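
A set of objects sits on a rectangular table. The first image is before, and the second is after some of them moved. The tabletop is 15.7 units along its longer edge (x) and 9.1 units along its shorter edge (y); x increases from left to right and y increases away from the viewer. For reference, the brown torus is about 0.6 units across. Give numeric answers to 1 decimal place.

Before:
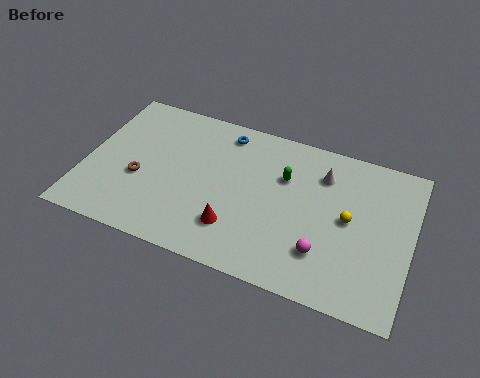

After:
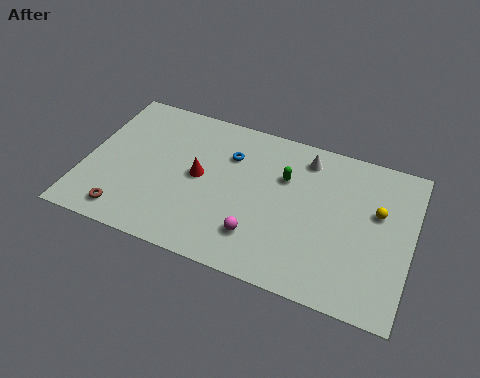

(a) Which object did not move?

the green capsule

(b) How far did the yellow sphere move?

1.6

From (12.7, 4.7) to (14.0, 5.6), the yellow sphere covered √(1.3² + 0.9²) ≈ 1.6 units.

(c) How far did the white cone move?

1.1

From (11.3, 6.9) to (10.4, 7.6), the white cone covered √(0.9² + 0.7²) ≈ 1.1 units.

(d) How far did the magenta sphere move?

3.1

The magenta sphere was near (11.7, 2.4) before and (8.6, 2.2) after, so it travelled √(3.1² + 0.2²) ≈ 3.1 units.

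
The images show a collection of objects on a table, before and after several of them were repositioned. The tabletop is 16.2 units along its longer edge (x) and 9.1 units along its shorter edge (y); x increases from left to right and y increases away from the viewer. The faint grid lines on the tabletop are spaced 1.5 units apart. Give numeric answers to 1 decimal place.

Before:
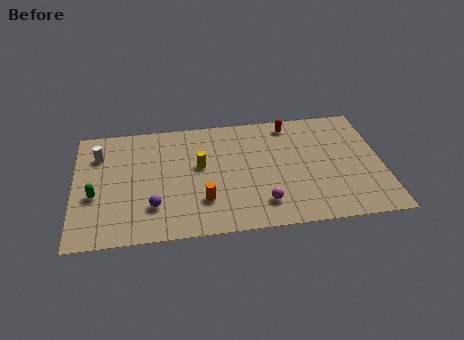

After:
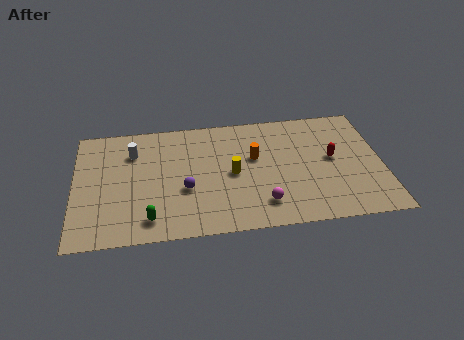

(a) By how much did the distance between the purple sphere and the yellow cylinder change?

-1.1

They were about 3.8 units apart before and 2.7 after — 1.1 units closer together.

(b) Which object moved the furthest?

the orange cylinder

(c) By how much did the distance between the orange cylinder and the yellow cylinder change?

-1.1

They were about 2.7 units apart before and 1.6 after — 1.1 units closer together.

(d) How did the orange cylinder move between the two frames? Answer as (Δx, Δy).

(2.8, 3.0)

The orange cylinder started near (6.7, 2.5) and ended near (9.5, 5.5).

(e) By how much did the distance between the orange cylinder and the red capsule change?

-3.1

The distance was about 7.2 in the first image and 4.1 in the second, so they moved 3.1 units closer together.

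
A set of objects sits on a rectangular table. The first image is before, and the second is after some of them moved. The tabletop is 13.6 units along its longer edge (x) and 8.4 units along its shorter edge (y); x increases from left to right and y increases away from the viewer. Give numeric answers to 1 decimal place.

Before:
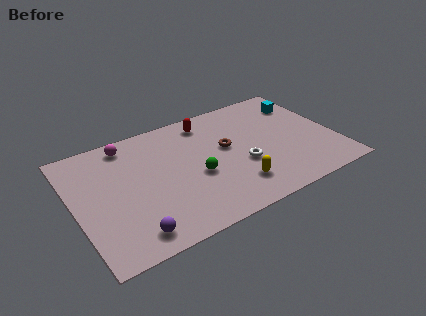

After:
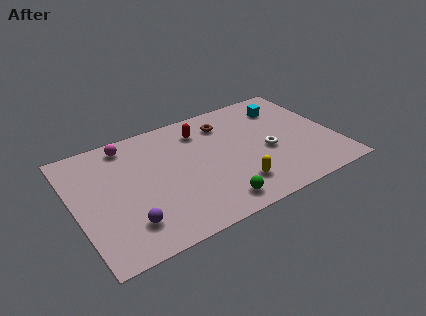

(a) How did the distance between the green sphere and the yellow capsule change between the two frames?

-1.0

Before: roughly 2.4 units apart; after: 1.4. That's 1.0 units closer together.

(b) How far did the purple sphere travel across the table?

0.7

The purple sphere was near (2.5, 1.2) before and (2.4, 1.9) after, so it travelled √(0.1² + 0.7²) ≈ 0.7 units.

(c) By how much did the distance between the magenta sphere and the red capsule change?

-0.3

The distance was about 4.2 in the first image and 3.9 in the second, so they moved 0.3 units closer together.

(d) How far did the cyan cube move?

1.0

From (12.4, 6.4) to (11.4, 6.5), the cyan cube covered √(1.0² + 0.1²) ≈ 1.0 units.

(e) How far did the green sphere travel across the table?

2.4

The green sphere moved from about (6.2, 3.5) to (6.8, 1.2), a distance of √(0.6² + 2.3²) ≈ 2.4.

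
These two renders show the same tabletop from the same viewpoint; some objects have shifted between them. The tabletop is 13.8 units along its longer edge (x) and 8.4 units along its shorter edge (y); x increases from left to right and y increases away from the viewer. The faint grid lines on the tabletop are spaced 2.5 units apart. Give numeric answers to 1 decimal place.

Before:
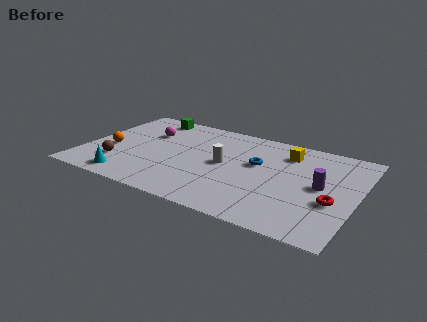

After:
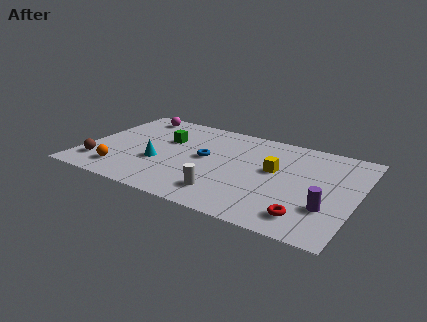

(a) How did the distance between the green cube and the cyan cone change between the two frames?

-4.0

The distance was about 6.3 in the first image and 2.3 in the second, so they moved 4.0 units closer together.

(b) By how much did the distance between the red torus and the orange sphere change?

-2.0

Before: roughly 11.4 units apart; after: 9.4. That's 2.0 units closer together.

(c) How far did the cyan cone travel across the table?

2.4

From (2.6, 1.1) to (3.9, 3.1), the cyan cone covered √(1.3² + 2.0²) ≈ 2.4 units.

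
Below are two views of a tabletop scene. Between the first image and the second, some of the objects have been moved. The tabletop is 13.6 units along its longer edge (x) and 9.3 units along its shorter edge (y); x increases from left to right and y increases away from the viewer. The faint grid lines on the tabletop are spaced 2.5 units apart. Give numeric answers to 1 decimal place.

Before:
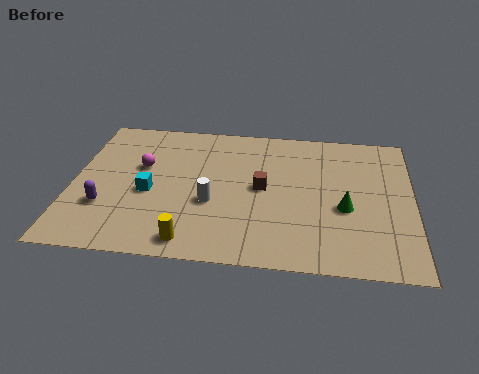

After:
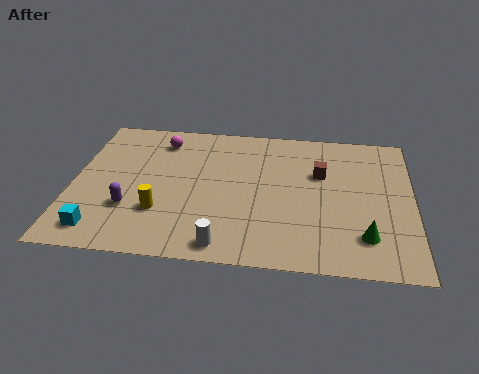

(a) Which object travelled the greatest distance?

the cyan cube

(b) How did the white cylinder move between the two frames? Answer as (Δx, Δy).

(0.6, -2.6)

From the two frames, the white cylinder sits at roughly (5.6, 3.6) before and (6.2, 1.0) after.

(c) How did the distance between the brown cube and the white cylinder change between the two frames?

+3.9

They were about 2.3 units apart before and 6.2 after — 3.9 units further apart.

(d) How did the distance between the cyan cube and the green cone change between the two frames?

+2.6

Before: roughly 7.8 units apart; after: 10.4. That's 2.6 units further apart.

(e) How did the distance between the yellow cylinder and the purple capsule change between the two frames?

-2.7

The distance was about 3.9 in the first image and 1.2 in the second, so they moved 2.7 units closer together.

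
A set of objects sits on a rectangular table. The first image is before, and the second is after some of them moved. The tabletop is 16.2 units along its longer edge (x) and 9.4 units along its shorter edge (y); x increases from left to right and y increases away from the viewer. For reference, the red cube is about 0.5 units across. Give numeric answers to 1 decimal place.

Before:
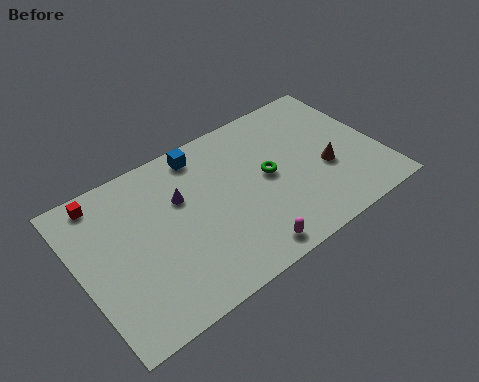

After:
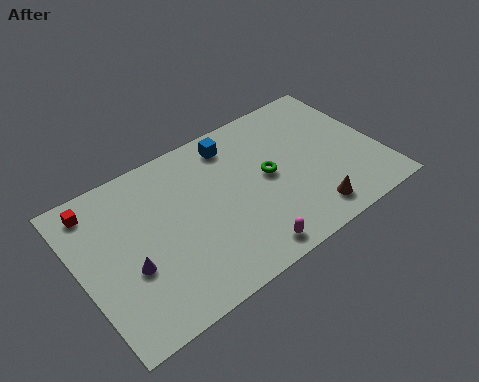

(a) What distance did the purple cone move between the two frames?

4.1

From (5.6, 6.1) to (2.4, 3.6), the purple cone covered √(3.2² + 2.5²) ≈ 4.1 units.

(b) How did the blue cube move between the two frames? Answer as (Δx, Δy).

(1.7, -0.3)

The blue cube was at about (7.1, 8.2) and moved to about (8.8, 7.9).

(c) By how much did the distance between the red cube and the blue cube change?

+2.1

They were about 5.4 units apart before and 7.5 after — 2.1 units further apart.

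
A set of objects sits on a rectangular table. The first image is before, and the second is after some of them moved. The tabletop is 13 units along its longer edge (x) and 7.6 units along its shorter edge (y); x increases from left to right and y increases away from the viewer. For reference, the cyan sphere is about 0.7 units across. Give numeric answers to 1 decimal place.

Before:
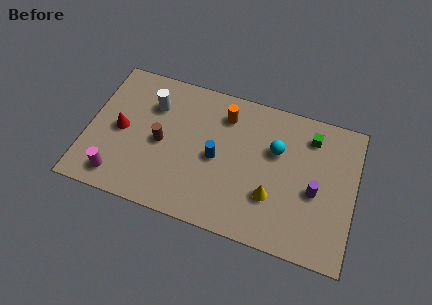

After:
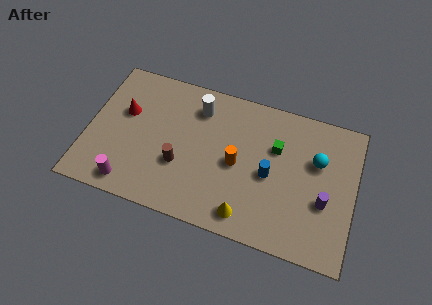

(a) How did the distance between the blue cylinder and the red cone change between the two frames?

+2.6

Before: roughly 4.7 units apart; after: 7.3. That's 2.6 units further apart.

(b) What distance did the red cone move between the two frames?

1.0

From (1.6, 3.7) to (1.7, 4.7), the red cone covered √(0.1² + 1.0²) ≈ 1.0 units.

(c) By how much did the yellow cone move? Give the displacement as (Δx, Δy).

(-1.1, -1.3)

The yellow cone was at about (9.1, 2.4) and moved to about (8.0, 1.1).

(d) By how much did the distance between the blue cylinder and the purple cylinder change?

-2.0

Before: roughly 4.8 units apart; after: 2.8. That's 2.0 units closer together.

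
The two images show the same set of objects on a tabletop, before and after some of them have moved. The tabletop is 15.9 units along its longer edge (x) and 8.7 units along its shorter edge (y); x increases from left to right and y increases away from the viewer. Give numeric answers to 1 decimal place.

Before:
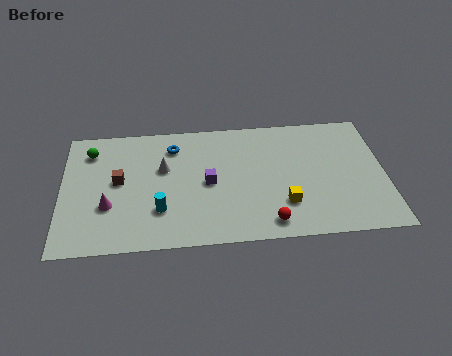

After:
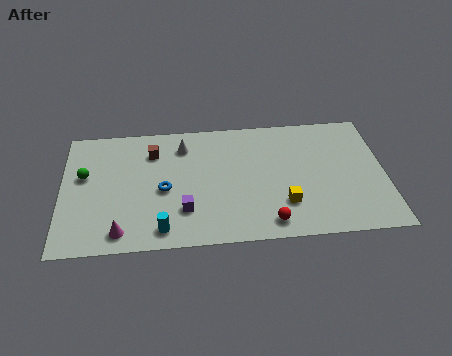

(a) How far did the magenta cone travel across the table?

1.9

The magenta cone was near (2.3, 3.0) before and (2.9, 1.2) after, so it travelled √(0.6² + 1.8²) ≈ 1.9 units.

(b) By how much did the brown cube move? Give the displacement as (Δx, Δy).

(1.7, 1.9)

The brown cube started near (2.8, 4.7) and ended near (4.5, 6.6).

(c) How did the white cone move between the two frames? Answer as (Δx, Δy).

(1.0, 1.5)

The white cone was at about (5.0, 5.4) and moved to about (6.0, 6.9).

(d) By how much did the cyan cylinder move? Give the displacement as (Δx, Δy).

(0.1, -1.3)

The cyan cylinder was at about (4.8, 2.5) and moved to about (4.9, 1.2).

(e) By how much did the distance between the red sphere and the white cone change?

+0.4

Before: roughly 6.6 units apart; after: 7.0. That's 0.4 units further apart.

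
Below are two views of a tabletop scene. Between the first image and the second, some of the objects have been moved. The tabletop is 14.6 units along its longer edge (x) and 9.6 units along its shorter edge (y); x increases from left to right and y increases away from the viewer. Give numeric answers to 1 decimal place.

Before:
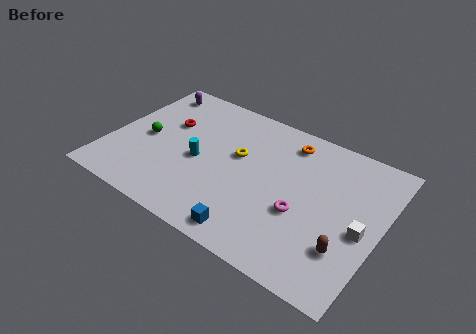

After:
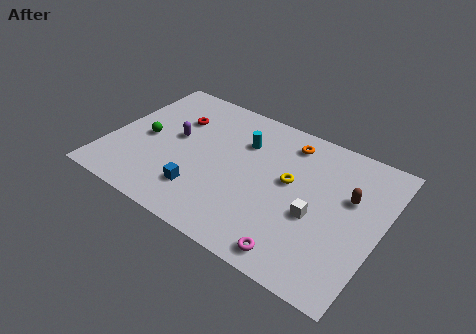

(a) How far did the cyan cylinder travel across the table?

3.2

From (4.9, 4.3) to (6.9, 6.8), the cyan cylinder covered √(2.0² + 2.5²) ≈ 3.2 units.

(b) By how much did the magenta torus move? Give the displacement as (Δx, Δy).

(0.2, -2.6)

From the two frames, the magenta torus sits at roughly (10.6, 3.7) before and (10.8, 1.1) after.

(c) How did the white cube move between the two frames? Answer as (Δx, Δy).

(-2.4, -0.3)

The white cube started near (13.7, 4.2) and ended near (11.3, 3.9).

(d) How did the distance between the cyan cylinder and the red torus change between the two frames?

+0.9

They were about 2.8 units apart before and 3.7 after — 0.9 units further apart.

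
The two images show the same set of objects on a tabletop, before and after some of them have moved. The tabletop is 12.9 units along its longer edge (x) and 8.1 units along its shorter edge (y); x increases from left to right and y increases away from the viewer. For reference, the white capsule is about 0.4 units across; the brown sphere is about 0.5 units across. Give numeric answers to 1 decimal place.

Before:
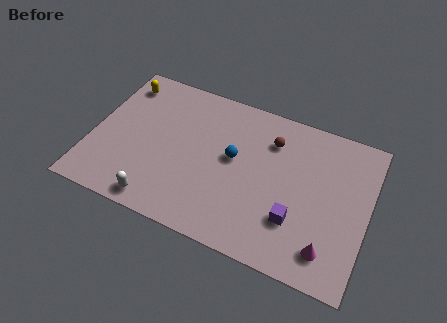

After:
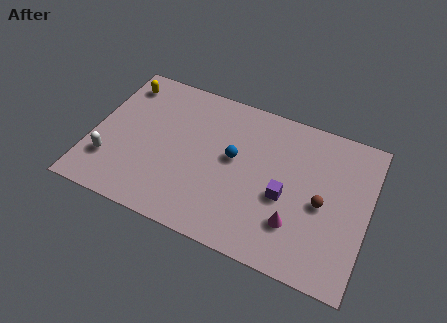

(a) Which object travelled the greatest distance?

the brown sphere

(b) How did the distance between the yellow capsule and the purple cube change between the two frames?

-1.0

They were about 9.7 units apart before and 8.7 after — 1.0 units closer together.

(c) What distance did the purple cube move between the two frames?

1.2

The purple cube was near (9.7, 2.4) before and (9.1, 3.4) after, so it travelled √(0.6² + 1.0²) ≈ 1.2 units.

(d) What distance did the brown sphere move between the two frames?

3.5

The brown sphere was near (8.2, 6.1) before and (10.8, 3.7) after, so it travelled √(2.6² + 2.4²) ≈ 3.5 units.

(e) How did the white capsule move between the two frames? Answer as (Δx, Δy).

(-2.5, 1.3)

The white capsule was at about (3.5, 0.9) and moved to about (1.0, 2.2).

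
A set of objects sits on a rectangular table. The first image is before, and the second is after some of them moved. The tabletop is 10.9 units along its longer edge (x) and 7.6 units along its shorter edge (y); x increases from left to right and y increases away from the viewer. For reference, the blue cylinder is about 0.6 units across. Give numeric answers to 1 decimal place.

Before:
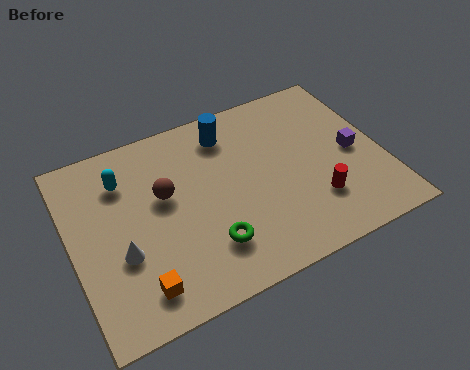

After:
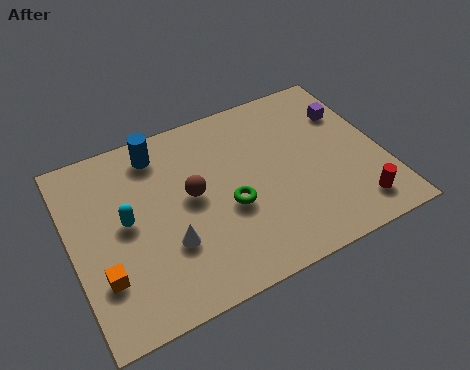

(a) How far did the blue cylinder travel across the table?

2.5

The blue cylinder moved from about (5.8, 6.2) to (3.3, 6.4), a distance of √(2.5² + 0.2²) ≈ 2.5.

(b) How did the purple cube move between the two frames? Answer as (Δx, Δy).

(0.1, 1.8)

The purple cube was at about (9.9, 3.6) and moved to about (10.0, 5.4).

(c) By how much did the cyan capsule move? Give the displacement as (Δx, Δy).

(-0.1, -1.7)

The cyan capsule was at about (2.0, 5.7) and moved to about (1.9, 4.0).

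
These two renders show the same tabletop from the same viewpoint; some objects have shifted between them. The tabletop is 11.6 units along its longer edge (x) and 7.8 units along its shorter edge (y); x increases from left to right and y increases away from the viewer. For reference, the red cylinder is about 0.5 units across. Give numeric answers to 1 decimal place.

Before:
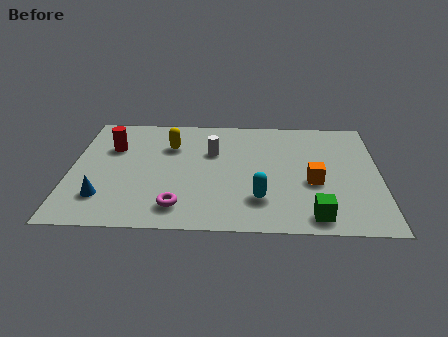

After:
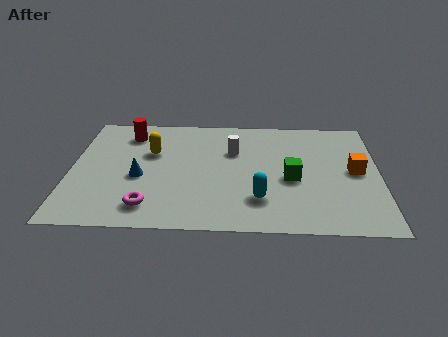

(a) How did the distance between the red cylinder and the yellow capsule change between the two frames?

-0.6

Before: roughly 2.2 units apart; after: 1.6. That's 0.6 units closer together.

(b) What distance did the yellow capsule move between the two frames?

0.9

From (3.7, 5.5) to (3.0, 5.0), the yellow capsule covered √(0.7² + 0.5²) ≈ 0.9 units.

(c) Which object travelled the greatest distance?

the green cube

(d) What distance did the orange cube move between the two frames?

1.8

From (9.1, 3.2) to (10.7, 4.0), the orange cube covered √(1.6² + 0.8²) ≈ 1.8 units.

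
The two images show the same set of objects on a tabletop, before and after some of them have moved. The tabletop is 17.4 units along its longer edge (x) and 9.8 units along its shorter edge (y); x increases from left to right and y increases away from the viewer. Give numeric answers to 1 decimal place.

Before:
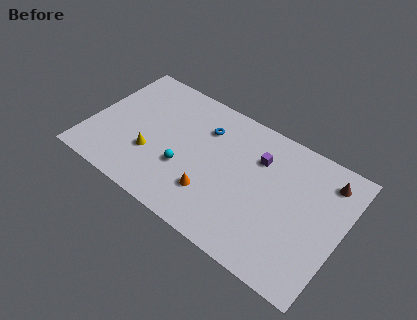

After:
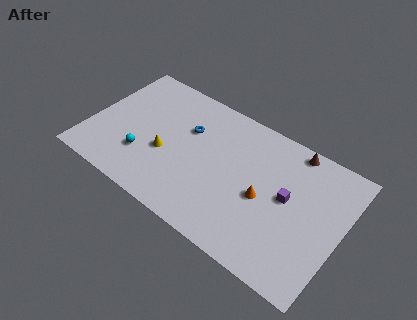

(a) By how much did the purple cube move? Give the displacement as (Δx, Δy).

(2.3, -1.7)

The purple cube started near (11.4, 7.0) and ended near (13.7, 5.3).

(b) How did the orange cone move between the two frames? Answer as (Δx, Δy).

(3.3, 1.7)

The orange cone was at about (8.9, 2.7) and moved to about (12.2, 4.4).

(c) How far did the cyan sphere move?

2.9

The cyan sphere was near (6.8, 3.5) before and (4.0, 2.9) after, so it travelled √(2.8² + 0.6²) ≈ 2.9 units.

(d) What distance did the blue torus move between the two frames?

1.3

The blue torus was near (7.6, 7.2) before and (6.5, 6.5) after, so it travelled √(1.1² + 0.7²) ≈ 1.3 units.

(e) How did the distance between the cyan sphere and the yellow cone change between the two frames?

-0.6

Before: roughly 2.3 units apart; after: 1.7. That's 0.6 units closer together.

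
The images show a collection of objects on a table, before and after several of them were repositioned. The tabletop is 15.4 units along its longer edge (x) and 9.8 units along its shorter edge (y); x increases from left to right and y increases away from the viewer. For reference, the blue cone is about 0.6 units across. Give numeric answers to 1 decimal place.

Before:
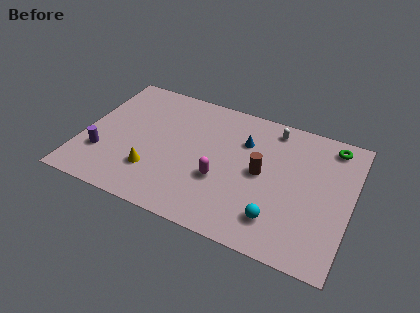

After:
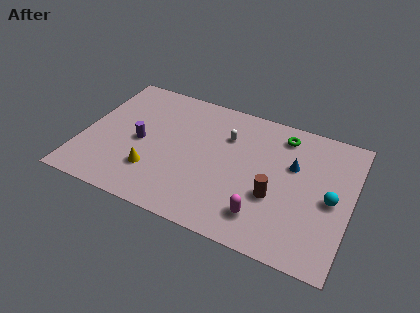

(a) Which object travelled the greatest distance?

the cyan sphere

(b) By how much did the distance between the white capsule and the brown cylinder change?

+1.0

The distance was about 3.5 in the first image and 4.5 in the second, so they moved 1.0 units further apart.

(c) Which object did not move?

the yellow cone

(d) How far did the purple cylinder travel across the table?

2.6

The purple cylinder was near (1.3, 2.9) before and (3.3, 4.6) after, so it travelled √(2.0² + 1.7²) ≈ 2.6 units.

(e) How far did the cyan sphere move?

3.8

The cyan sphere moved from about (11.5, 2.1) to (14.3, 4.6), a distance of √(2.8² + 2.5²) ≈ 3.8.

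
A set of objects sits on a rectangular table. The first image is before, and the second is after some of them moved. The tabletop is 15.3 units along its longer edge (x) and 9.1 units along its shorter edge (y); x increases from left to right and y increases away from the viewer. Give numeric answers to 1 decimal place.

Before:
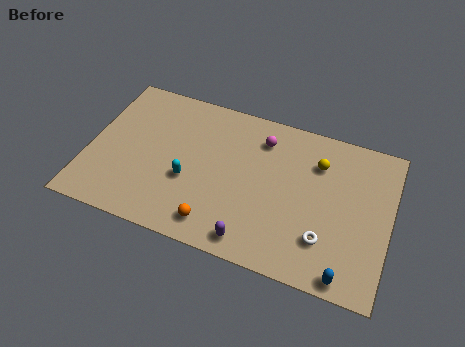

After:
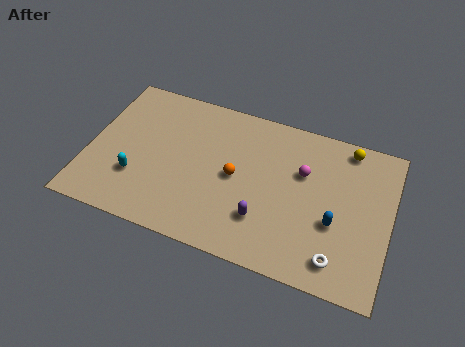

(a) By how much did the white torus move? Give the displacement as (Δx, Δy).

(0.7, -0.9)

The white torus started near (12.2, 2.4) and ended near (12.9, 1.5).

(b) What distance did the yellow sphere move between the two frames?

2.0

From (11.5, 6.7) to (12.9, 8.1), the yellow sphere covered √(1.4² + 1.4²) ≈ 2.0 units.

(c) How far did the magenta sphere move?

2.6

From (8.6, 7.2) to (10.8, 5.9), the magenta sphere covered √(2.2² + 1.3²) ≈ 2.6 units.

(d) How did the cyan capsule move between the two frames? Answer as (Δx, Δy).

(-2.6, -0.7)

The cyan capsule started near (5.2, 3.5) and ended near (2.6, 2.8).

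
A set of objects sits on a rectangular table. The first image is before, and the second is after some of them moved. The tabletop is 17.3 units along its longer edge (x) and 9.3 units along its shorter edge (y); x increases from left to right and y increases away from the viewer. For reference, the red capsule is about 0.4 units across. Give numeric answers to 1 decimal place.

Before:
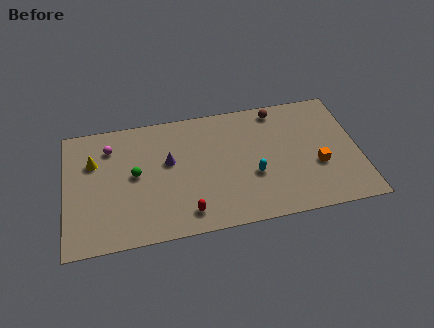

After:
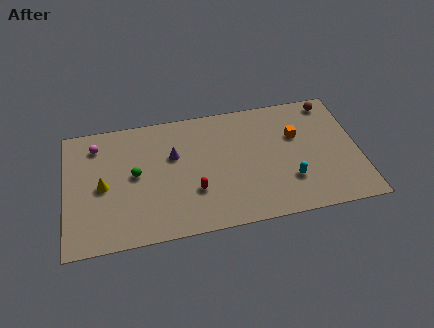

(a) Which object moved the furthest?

the brown sphere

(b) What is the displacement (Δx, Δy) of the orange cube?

(-1.1, 2.5)

The orange cube started near (14.8, 3.5) and ended near (13.7, 6.0).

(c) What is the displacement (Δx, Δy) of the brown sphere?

(3.2, 0.0)

The brown sphere was at about (12.7, 8.2) and moved to about (15.9, 8.2).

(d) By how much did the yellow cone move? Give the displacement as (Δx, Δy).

(0.5, -1.9)

The yellow cone started near (1.7, 6.3) and ended near (2.2, 4.4).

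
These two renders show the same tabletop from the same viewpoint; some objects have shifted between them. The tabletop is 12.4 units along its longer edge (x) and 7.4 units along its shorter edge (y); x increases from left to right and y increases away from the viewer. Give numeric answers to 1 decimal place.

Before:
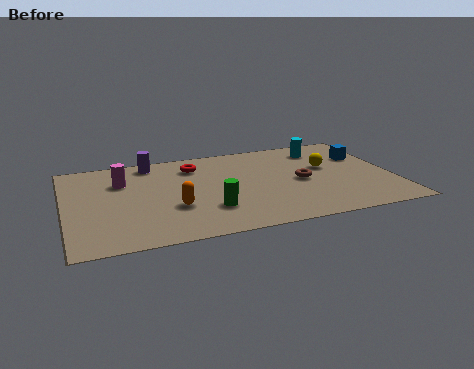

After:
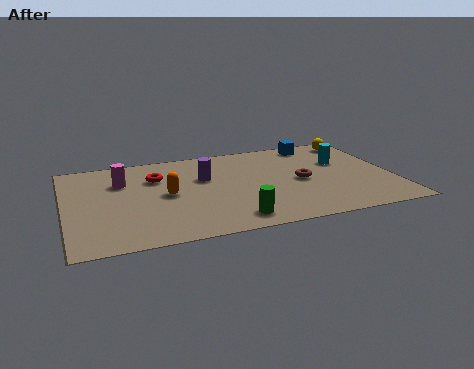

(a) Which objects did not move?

the brown torus and the magenta cylinder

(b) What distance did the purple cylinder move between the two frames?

2.6

The purple cylinder moved from about (3.4, 6.5) to (5.3, 4.7), a distance of √(1.9² + 1.8²) ≈ 2.6.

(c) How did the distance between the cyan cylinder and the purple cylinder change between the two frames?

-1.3

Before: roughly 6.6 units apart; after: 5.3. That's 1.3 units closer together.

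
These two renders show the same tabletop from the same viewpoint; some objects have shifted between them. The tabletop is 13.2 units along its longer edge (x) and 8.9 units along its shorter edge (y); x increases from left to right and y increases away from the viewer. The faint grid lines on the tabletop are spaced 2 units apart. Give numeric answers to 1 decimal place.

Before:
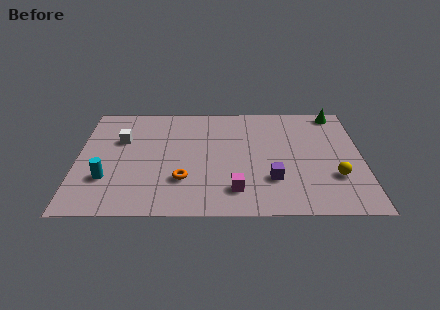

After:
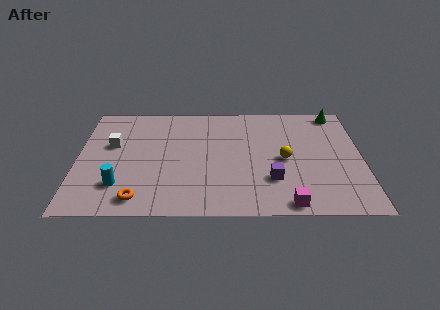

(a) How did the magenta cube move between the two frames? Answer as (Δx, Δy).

(2.4, -1.0)

The magenta cube was at about (7.3, 1.8) and moved to about (9.7, 0.8).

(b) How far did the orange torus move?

2.4

The orange torus moved from about (4.9, 2.6) to (2.9, 1.2), a distance of √(2.0² + 1.4²) ≈ 2.4.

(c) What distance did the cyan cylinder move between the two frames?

0.8

From (1.4, 2.7) to (2.0, 2.2), the cyan cylinder covered √(0.6² + 0.5²) ≈ 0.8 units.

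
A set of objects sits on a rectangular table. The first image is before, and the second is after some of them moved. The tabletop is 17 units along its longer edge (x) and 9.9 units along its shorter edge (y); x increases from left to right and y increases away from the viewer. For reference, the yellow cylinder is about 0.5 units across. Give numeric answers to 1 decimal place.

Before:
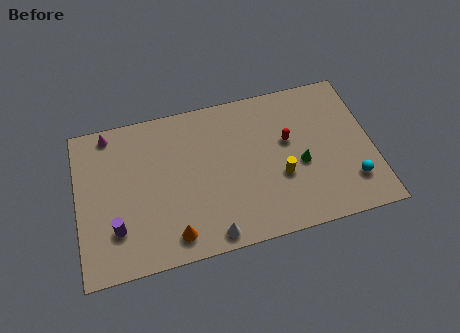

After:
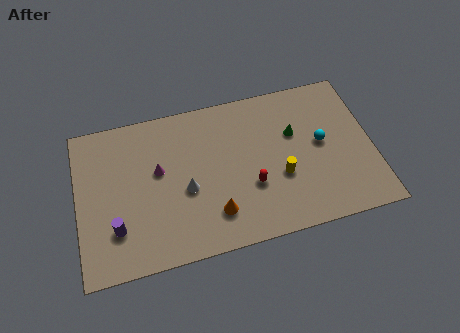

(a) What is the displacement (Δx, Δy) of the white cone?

(-1.2, 3.2)

The white cone was at about (7.4, 1.0) and moved to about (6.2, 4.2).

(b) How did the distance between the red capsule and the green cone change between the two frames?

+2.1

They were about 1.8 units apart before and 3.9 after — 2.1 units further apart.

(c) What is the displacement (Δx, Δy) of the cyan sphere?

(-1.5, 2.9)

The cyan sphere started near (15.6, 2.4) and ended near (14.1, 5.3).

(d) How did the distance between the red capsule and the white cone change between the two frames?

-3.1

The distance was about 6.9 in the first image and 3.8 in the second, so they moved 3.1 units closer together.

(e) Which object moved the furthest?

the magenta cone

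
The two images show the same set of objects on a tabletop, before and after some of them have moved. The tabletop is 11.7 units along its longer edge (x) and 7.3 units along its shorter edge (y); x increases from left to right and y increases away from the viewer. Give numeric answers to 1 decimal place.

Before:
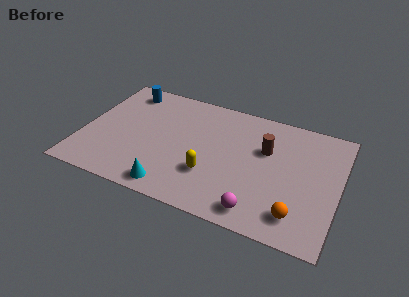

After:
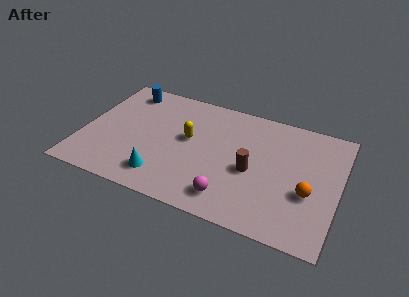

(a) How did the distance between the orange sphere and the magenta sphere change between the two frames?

+2.0

The distance was about 1.7 in the first image and 3.7 in the second, so they moved 2.0 units further apart.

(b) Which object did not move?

the blue cylinder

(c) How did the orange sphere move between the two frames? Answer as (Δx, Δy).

(0.4, 1.4)

The orange sphere was at about (10.0, 1.4) and moved to about (10.4, 2.8).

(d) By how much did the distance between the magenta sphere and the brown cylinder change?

-1.6

They were about 3.7 units apart before and 2.1 after — 1.6 units closer together.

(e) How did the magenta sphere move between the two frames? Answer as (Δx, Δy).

(-1.3, 0.3)

The magenta sphere started near (8.3, 1.0) and ended near (7.0, 1.3).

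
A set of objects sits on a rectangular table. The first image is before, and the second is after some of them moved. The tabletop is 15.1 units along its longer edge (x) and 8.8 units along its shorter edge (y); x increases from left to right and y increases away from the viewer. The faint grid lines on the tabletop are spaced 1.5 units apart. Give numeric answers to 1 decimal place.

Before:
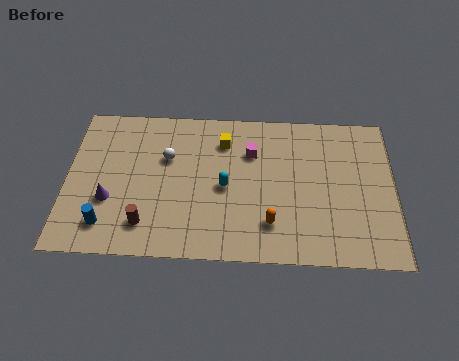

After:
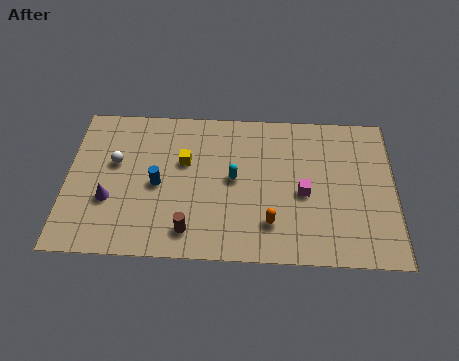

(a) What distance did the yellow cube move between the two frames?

2.2

From (7.2, 6.8) to (5.4, 5.5), the yellow cube covered √(1.8² + 1.3²) ≈ 2.2 units.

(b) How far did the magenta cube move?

3.3

From (8.5, 6.2) to (10.9, 3.9), the magenta cube covered √(2.4² + 2.3²) ≈ 3.3 units.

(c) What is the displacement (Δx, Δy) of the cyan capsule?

(0.4, 0.5)

The cyan capsule started near (7.3, 4.1) and ended near (7.7, 4.6).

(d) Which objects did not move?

the orange capsule and the purple cone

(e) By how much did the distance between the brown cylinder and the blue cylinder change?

+1.2

They were about 1.8 units apart before and 3.0 after — 1.2 units further apart.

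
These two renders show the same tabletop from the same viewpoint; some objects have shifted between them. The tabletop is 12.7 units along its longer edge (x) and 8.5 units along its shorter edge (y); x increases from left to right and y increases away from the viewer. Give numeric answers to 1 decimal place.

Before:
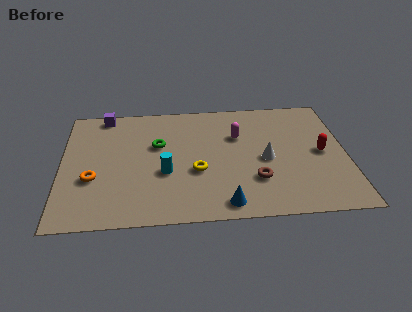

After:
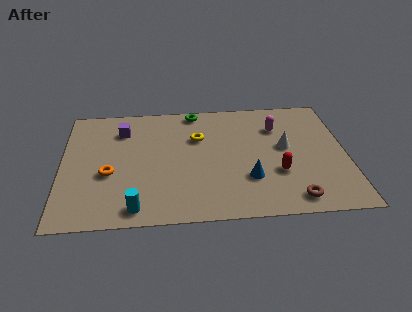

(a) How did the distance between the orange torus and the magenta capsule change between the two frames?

+1.1

The distance was about 7.0 in the first image and 8.1 in the second, so they moved 1.1 units further apart.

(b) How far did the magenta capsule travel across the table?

1.9

From (7.9, 5.7) to (9.7, 6.2), the magenta capsule covered √(1.8² + 0.5²) ≈ 1.9 units.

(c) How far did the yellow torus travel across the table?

2.4

The yellow torus was near (6.0, 3.3) before and (6.1, 5.7) after, so it travelled √(0.1² + 2.4²) ≈ 2.4 units.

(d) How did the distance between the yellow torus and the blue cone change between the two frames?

+1.2

The distance was about 2.6 in the first image and 3.8 in the second, so they moved 1.2 units further apart.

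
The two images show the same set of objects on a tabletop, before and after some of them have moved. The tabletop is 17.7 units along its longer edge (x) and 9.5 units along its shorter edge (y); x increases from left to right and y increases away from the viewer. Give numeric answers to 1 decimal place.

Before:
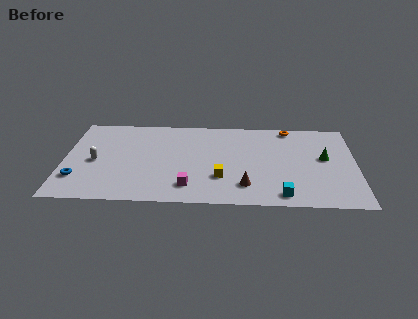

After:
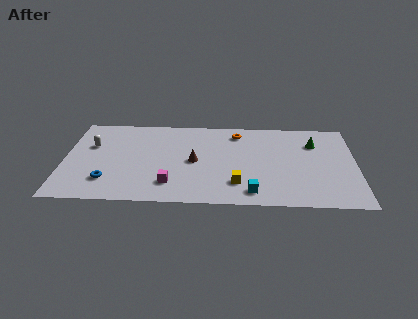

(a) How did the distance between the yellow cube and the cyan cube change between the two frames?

-2.8

Before: roughly 4.1 units apart; after: 1.3. That's 2.8 units closer together.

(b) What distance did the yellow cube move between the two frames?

1.2

The yellow cube moved from about (9.5, 2.9) to (10.5, 2.3), a distance of √(1.0² + 0.6²) ≈ 1.2.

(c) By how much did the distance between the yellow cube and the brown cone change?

+1.8

The distance was about 1.7 in the first image and 3.5 in the second, so they moved 1.8 units further apart.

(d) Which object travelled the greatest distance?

the brown cone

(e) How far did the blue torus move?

1.8

The blue torus was near (0.9, 2.5) before and (2.7, 2.3) after, so it travelled √(1.8² + 0.2²) ≈ 1.8 units.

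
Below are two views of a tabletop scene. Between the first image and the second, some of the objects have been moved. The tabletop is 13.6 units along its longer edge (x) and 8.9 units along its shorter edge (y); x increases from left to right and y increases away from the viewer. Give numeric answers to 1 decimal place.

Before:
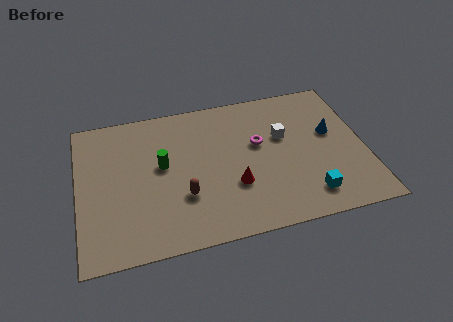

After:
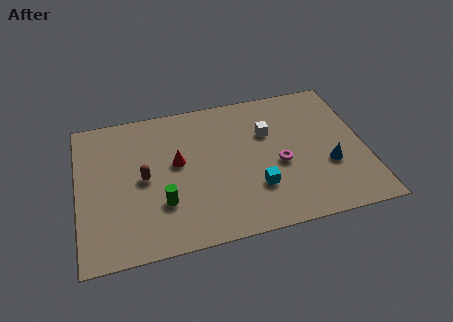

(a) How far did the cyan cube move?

2.6

From (10.7, 1.6) to (8.3, 2.6), the cyan cube covered √(2.4² + 1.0²) ≈ 2.6 units.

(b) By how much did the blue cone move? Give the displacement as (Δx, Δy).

(-0.3, -2.0)

From the two frames, the blue cone sits at roughly (12.1, 5.2) before and (11.8, 3.2) after.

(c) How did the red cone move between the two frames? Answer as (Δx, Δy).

(-2.6, 2.0)

From the two frames, the red cone sits at roughly (7.3, 3.0) before and (4.7, 5.0) after.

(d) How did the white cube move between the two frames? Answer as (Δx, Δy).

(-0.7, 0.4)

The white cube started near (9.8, 5.5) and ended near (9.1, 5.9).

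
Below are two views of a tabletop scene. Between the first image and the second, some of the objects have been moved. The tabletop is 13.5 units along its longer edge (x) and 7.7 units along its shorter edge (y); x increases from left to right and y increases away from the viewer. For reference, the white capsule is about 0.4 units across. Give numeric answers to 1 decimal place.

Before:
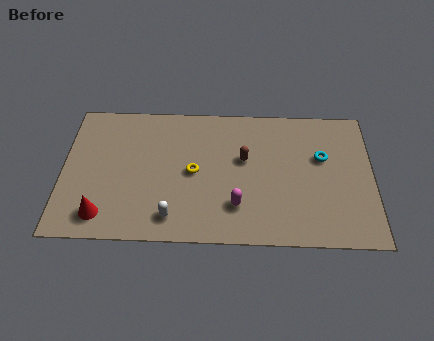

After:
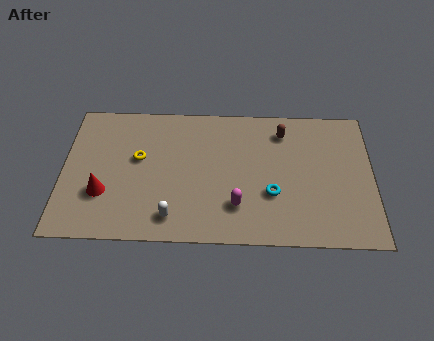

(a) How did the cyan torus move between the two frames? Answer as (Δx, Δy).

(-2.2, -2.1)

From the two frames, the cyan torus sits at roughly (11.3, 4.8) before and (9.1, 2.7) after.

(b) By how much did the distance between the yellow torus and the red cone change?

-2.1

The distance was about 4.6 in the first image and 2.5 in the second, so they moved 2.1 units closer together.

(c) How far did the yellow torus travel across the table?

2.5

From (5.7, 3.8) to (3.3, 4.5), the yellow torus covered √(2.4² + 0.7²) ≈ 2.5 units.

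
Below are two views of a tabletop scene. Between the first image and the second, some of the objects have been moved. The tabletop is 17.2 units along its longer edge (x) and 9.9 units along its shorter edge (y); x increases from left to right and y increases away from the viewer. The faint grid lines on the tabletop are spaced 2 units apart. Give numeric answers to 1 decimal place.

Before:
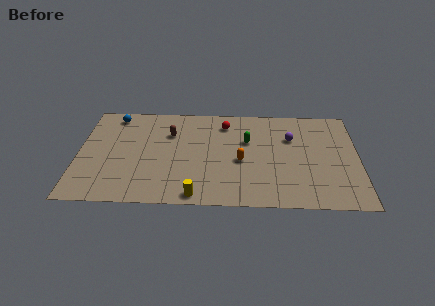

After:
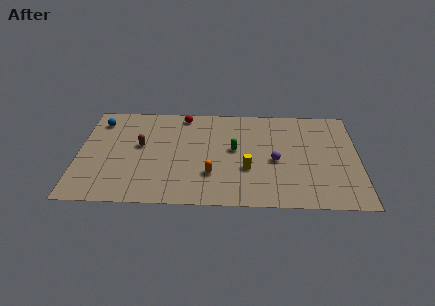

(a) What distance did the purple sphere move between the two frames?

2.5

The purple sphere was near (13.1, 6.7) before and (12.1, 4.4) after, so it travelled √(1.0² + 2.3²) ≈ 2.5 units.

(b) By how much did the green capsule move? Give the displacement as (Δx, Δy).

(-0.8, -0.9)

The green capsule was at about (10.4, 6.3) and moved to about (9.6, 5.4).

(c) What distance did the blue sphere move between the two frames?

1.1

The blue sphere was near (2.1, 8.6) before and (1.2, 8.0) after, so it travelled √(0.9² + 0.6²) ≈ 1.1 units.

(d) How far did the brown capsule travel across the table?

2.2

From (5.6, 6.9) to (3.8, 5.6), the brown capsule covered √(1.8² + 1.3²) ≈ 2.2 units.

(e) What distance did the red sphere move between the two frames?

2.7

The red sphere moved from about (9.0, 8.0) to (6.4, 8.8), a distance of √(2.6² + 0.8²) ≈ 2.7.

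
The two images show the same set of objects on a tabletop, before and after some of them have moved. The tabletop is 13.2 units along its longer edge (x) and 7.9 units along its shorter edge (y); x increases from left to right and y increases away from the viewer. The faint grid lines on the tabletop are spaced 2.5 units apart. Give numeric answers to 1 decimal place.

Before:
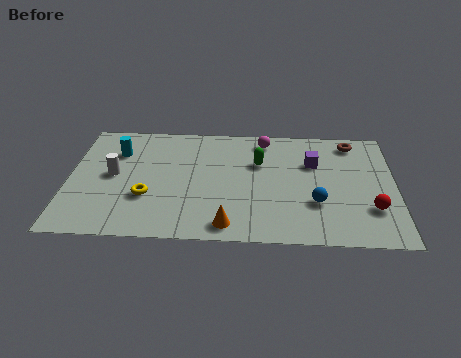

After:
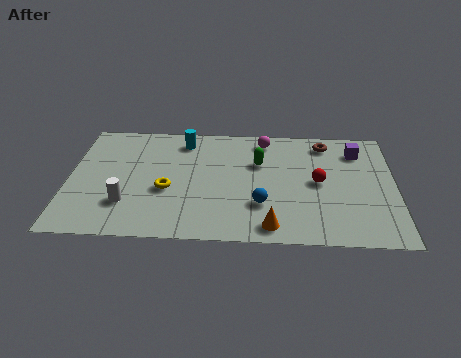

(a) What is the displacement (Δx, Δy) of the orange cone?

(1.7, 0.0)

From the two frames, the orange cone sits at roughly (6.5, 1.0) before and (8.2, 1.0) after.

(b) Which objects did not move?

the magenta sphere and the green capsule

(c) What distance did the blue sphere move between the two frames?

2.2

The blue sphere was near (10.0, 2.6) before and (7.8, 2.4) after, so it travelled √(2.2² + 0.2²) ≈ 2.2 units.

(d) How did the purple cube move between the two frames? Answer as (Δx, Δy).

(1.8, 0.9)

From the two frames, the purple cube sits at roughly (9.9, 5.3) before and (11.7, 6.2) after.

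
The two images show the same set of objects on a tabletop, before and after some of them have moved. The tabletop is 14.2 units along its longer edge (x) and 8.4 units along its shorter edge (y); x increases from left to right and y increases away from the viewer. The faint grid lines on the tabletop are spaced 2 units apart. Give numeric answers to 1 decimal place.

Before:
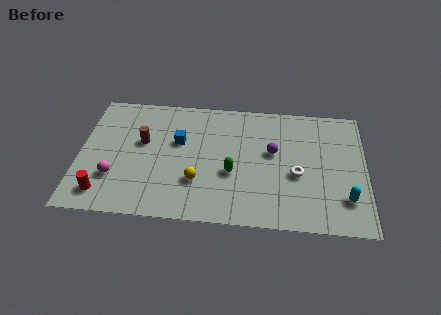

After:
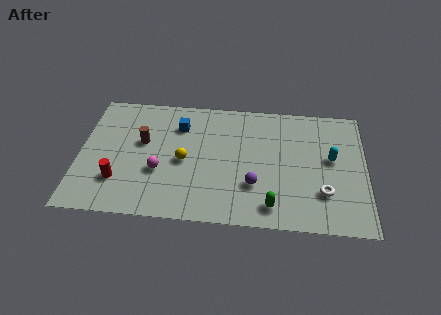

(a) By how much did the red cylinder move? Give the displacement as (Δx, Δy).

(0.7, 0.9)

The red cylinder was at about (1.3, 1.4) and moved to about (2.0, 2.3).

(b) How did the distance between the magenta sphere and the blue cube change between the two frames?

-0.8

The distance was about 4.1 in the first image and 3.3 in the second, so they moved 0.8 units closer together.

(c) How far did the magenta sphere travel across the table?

2.3

The magenta sphere was near (1.8, 2.5) before and (4.0, 3.1) after, so it travelled √(2.2² + 0.6²) ≈ 2.3 units.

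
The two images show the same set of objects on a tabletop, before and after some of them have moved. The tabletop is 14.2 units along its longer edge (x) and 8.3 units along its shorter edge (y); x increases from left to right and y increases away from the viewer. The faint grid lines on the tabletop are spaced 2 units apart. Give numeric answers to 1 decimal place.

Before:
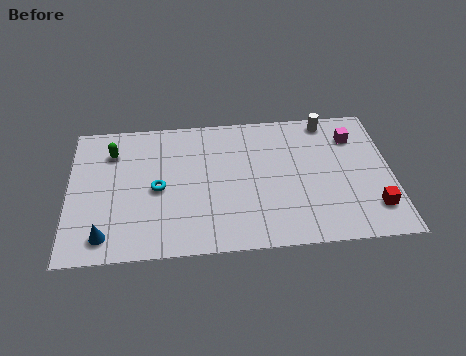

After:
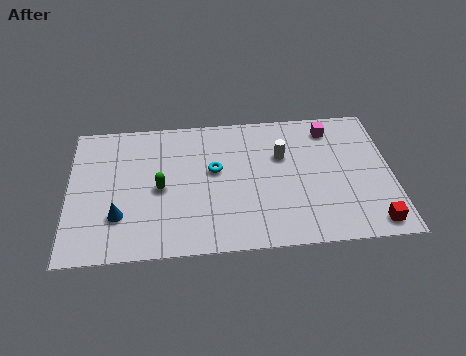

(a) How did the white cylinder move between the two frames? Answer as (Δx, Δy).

(-2.1, -2.0)

The white cylinder started near (11.5, 7.4) and ended near (9.4, 5.4).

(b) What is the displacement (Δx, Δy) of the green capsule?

(2.1, -2.4)

The green capsule was at about (1.9, 6.3) and moved to about (4.0, 3.9).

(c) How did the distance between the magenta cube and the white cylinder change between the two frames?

+1.1

They were about 1.6 units apart before and 2.7 after — 1.1 units further apart.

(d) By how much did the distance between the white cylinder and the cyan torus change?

-5.3

The distance was about 8.4 in the first image and 3.1 in the second, so they moved 5.3 units closer together.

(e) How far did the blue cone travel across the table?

1.3

From (1.6, 1.3) to (2.2, 2.4), the blue cone covered √(0.6² + 1.1²) ≈ 1.3 units.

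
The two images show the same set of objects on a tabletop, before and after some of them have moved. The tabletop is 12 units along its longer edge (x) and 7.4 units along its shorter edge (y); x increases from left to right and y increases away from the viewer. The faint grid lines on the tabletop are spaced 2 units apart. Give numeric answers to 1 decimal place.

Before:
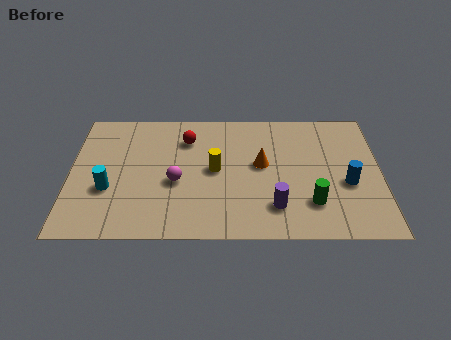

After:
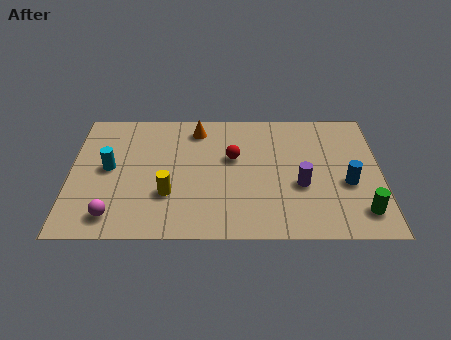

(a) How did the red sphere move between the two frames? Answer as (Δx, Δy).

(1.8, -1.1)

The red sphere was at about (4.5, 5.6) and moved to about (6.3, 4.5).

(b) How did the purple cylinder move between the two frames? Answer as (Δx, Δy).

(1.0, 1.2)

The purple cylinder was at about (7.9, 1.7) and moved to about (8.9, 2.9).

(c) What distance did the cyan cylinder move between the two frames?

1.2

From (1.5, 2.7) to (1.5, 3.9), the cyan cylinder covered √(0.0² + 1.2²) ≈ 1.2 units.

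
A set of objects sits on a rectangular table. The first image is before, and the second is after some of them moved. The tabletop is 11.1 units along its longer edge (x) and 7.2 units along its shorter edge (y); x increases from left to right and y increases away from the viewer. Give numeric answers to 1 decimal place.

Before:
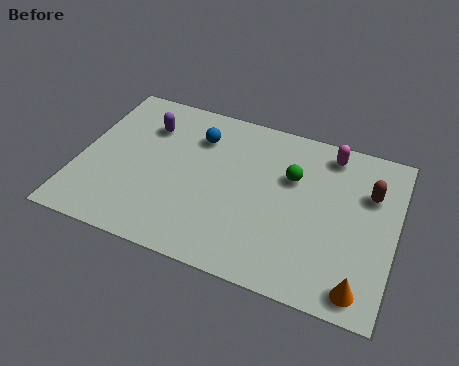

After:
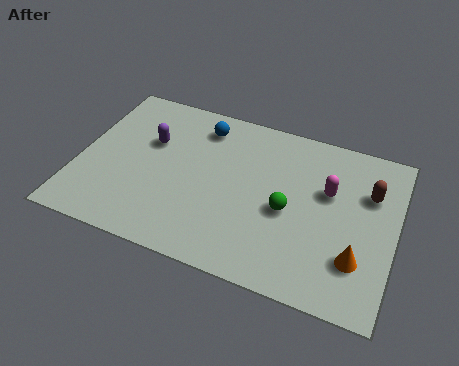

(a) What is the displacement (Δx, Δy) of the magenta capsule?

(0.1, -1.7)

The magenta capsule started near (8.6, 6.2) and ended near (8.7, 4.5).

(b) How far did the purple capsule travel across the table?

0.7

From (2.2, 5.3) to (2.4, 4.6), the purple capsule covered √(0.2² + 0.7²) ≈ 0.7 units.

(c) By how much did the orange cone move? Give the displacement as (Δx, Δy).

(-0.2, 1.1)

The orange cone was at about (10.1, 0.9) and moved to about (9.9, 2.0).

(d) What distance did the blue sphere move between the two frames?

0.5

The blue sphere was near (4.0, 5.4) before and (4.1, 5.9) after, so it travelled √(0.1² + 0.5²) ≈ 0.5 units.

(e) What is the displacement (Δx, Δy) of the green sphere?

(0.0, -1.5)

The green sphere started near (7.4, 4.7) and ended near (7.4, 3.2).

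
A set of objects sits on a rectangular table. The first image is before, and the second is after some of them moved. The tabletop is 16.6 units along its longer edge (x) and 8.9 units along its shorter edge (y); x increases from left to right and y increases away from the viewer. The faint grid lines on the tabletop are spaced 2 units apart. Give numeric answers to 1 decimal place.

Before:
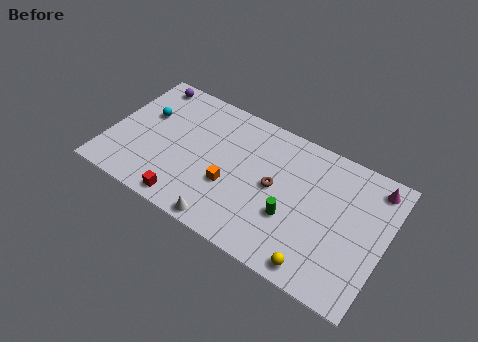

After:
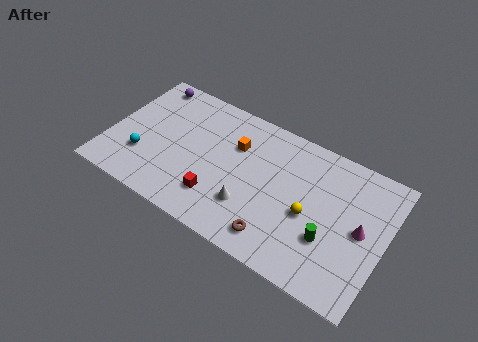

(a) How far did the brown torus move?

3.2

From (10.0, 4.6) to (10.6, 1.5), the brown torus covered √(0.6² + 3.1²) ≈ 3.2 units.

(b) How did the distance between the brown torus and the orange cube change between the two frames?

+2.8

They were about 2.8 units apart before and 5.6 after — 2.8 units further apart.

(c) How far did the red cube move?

2.1

From (5.2, 1.0) to (6.9, 2.2), the red cube covered √(1.7² + 1.2²) ≈ 2.1 units.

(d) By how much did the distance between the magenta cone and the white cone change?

-3.8

They were about 10.5 units apart before and 6.7 after — 3.8 units closer together.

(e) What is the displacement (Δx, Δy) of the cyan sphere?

(0.3, -2.9)

From the two frames, the cyan sphere sits at roughly (1.9, 5.6) before and (2.2, 2.7) after.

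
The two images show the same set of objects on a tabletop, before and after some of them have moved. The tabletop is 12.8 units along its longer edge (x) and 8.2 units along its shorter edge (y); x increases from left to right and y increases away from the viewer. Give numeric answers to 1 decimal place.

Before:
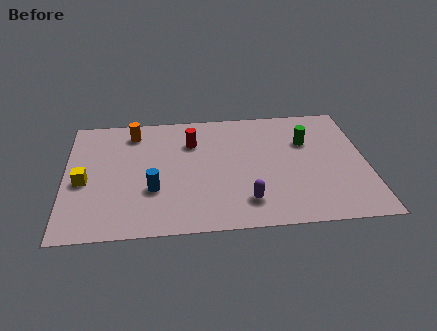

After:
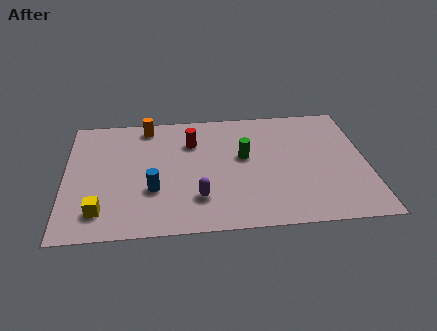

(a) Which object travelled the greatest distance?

the green cylinder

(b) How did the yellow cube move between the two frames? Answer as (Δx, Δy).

(0.7, -2.0)

The yellow cube was at about (0.8, 3.6) and moved to about (1.5, 1.6).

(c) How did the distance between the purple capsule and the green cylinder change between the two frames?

-1.4

Before: roughly 4.7 units apart; after: 3.3. That's 1.4 units closer together.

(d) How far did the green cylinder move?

2.8

The green cylinder was near (10.3, 5.5) before and (7.6, 4.7) after, so it travelled √(2.7² + 0.8²) ≈ 2.8 units.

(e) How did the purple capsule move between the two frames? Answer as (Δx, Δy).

(-2.0, 0.4)

The purple capsule was at about (7.6, 1.7) and moved to about (5.6, 2.1).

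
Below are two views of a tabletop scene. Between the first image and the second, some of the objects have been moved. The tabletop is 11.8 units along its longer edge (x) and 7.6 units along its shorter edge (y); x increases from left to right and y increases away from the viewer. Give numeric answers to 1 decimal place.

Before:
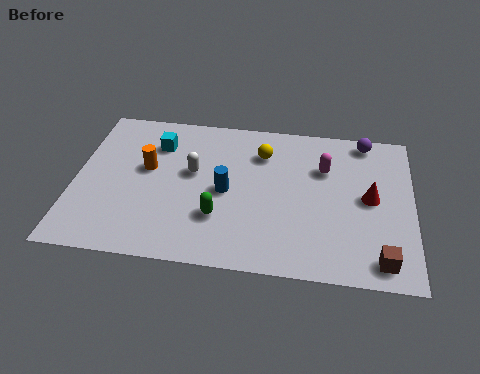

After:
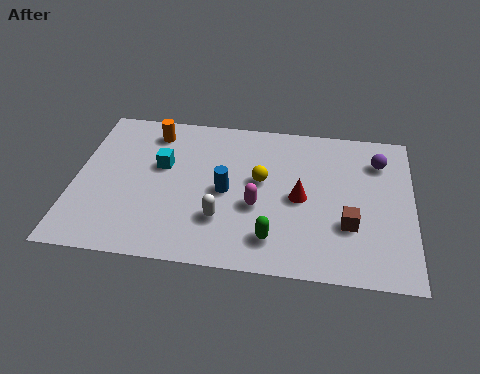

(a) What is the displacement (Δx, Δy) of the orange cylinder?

(0.1, 1.9)

From the two frames, the orange cylinder sits at roughly (2.5, 4.4) before and (2.6, 6.3) after.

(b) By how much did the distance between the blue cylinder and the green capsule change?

+1.4

Before: roughly 1.3 units apart; after: 2.7. That's 1.4 units further apart.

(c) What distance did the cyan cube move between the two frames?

1.1

The cyan cube moved from about (2.8, 5.7) to (3.0, 4.6), a distance of √(0.2² + 1.1²) ≈ 1.1.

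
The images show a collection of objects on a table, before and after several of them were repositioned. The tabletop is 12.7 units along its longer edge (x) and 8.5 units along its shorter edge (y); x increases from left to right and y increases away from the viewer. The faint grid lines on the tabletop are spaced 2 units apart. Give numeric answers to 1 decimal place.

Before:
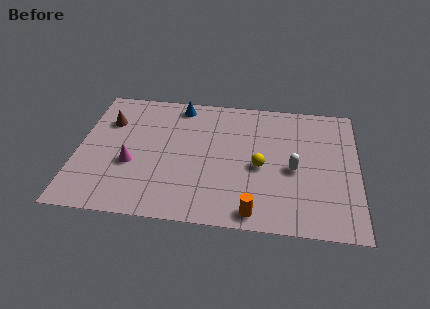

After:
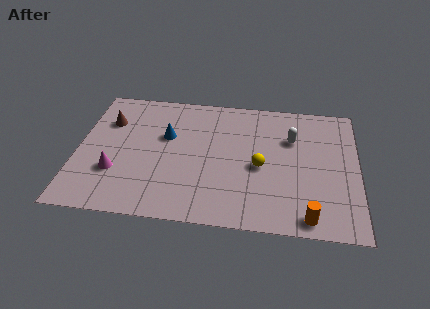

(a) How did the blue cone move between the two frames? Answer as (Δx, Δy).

(-0.5, -2.2)

The blue cone started near (4.5, 7.5) and ended near (4.0, 5.3).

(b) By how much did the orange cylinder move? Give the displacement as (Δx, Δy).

(2.4, 0.0)

From the two frames, the orange cylinder sits at roughly (8.1, 0.9) before and (10.5, 0.9) after.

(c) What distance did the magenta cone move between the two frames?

0.9

The magenta cone moved from about (2.5, 3.3) to (1.8, 2.7), a distance of √(0.7² + 0.6²) ≈ 0.9.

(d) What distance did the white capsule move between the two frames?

2.0

The white capsule moved from about (9.8, 3.8) to (9.7, 5.8), a distance of √(0.1² + 2.0²) ≈ 2.0.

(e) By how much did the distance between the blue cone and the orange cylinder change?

+0.3

The distance was about 7.5 in the first image and 7.8 in the second, so they moved 0.3 units further apart.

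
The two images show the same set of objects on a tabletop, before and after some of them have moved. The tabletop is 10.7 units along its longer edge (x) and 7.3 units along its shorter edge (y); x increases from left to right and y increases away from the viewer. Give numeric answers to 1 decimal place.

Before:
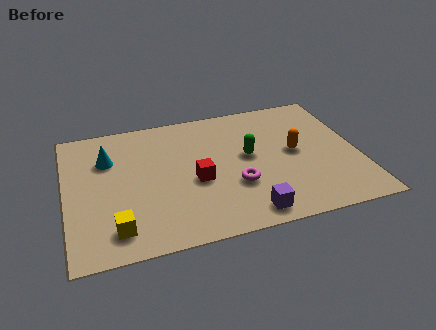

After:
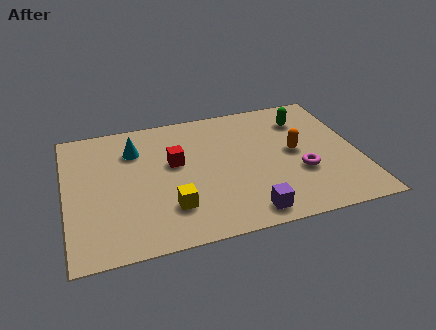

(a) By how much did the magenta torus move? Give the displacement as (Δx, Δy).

(2.4, 0.1)

The magenta torus was at about (6.1, 2.5) and moved to about (8.5, 2.6).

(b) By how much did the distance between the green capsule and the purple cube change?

+2.2

The distance was about 3.1 in the first image and 5.3 in the second, so they moved 2.2 units further apart.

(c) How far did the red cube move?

1.4

The red cube moved from about (4.7, 3.1) to (4.0, 4.3), a distance of √(0.7² + 1.2²) ≈ 1.4.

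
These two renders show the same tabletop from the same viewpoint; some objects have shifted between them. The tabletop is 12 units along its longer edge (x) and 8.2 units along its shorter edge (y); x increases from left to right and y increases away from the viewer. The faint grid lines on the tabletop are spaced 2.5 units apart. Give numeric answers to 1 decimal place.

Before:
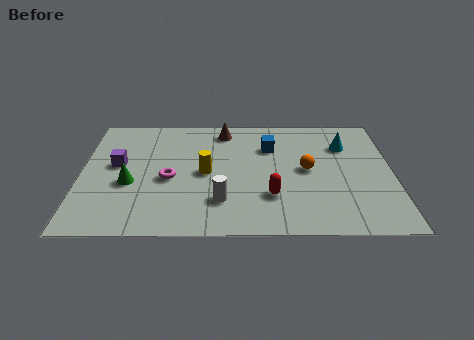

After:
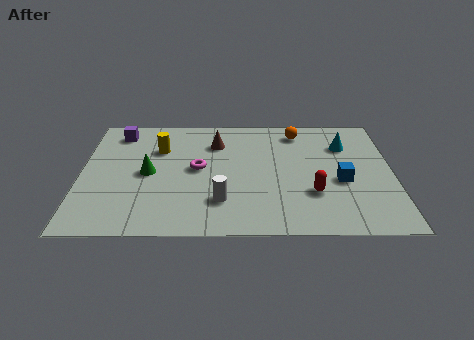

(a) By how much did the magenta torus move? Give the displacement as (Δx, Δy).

(1.1, 0.7)

The magenta torus was at about (3.4, 3.6) and moved to about (4.5, 4.3).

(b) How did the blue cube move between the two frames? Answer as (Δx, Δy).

(2.7, -2.4)

From the two frames, the blue cube sits at roughly (7.3, 5.8) before and (10.0, 3.4) after.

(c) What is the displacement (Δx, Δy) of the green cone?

(0.7, 0.7)

From the two frames, the green cone sits at roughly (1.9, 3.3) before and (2.6, 4.0) after.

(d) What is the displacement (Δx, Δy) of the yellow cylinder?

(-1.8, 1.7)

The yellow cylinder was at about (4.8, 4.0) and moved to about (3.0, 5.7).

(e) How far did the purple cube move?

2.3

From (1.4, 4.6) to (1.4, 6.9), the purple cube covered √(0.0² + 2.3²) ≈ 2.3 units.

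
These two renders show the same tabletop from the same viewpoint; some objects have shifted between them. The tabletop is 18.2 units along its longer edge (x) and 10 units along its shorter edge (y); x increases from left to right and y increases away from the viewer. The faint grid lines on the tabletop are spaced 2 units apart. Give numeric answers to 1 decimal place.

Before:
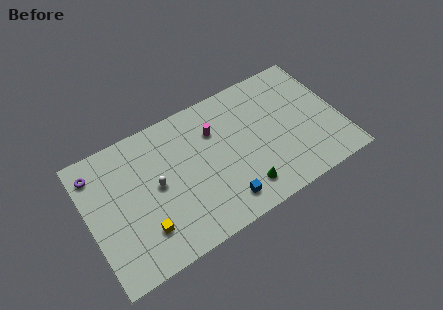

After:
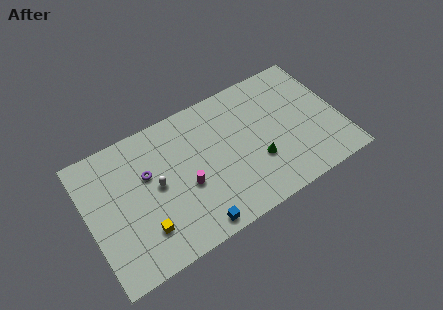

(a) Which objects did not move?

the yellow cube and the white capsule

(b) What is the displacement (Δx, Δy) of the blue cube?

(-2.2, -0.7)

From the two frames, the blue cube sits at roughly (9.2, 1.7) before and (7.0, 1.0) after.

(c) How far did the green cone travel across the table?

2.0

The green cone was near (10.7, 1.9) before and (12.0, 3.4) after, so it travelled √(1.3² + 1.5²) ≈ 2.0 units.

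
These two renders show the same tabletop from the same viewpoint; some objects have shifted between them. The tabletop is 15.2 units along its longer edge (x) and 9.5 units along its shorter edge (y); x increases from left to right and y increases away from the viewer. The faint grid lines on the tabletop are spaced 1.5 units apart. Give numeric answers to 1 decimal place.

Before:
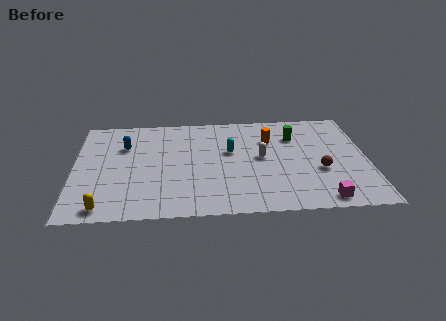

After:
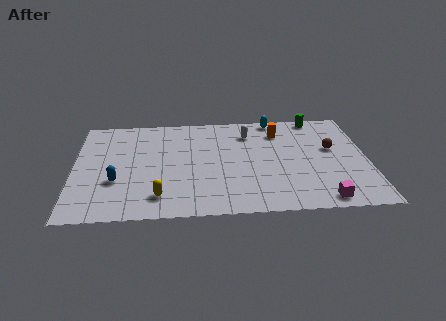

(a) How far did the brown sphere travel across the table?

2.1

From (12.7, 3.6) to (13.4, 5.6), the brown sphere covered √(0.7² + 2.0²) ≈ 2.1 units.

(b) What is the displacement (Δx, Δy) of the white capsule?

(-0.6, 2.4)

The white capsule was at about (9.7, 5.0) and moved to about (9.1, 7.4).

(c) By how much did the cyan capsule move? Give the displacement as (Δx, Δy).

(2.4, 3.0)

The cyan capsule started near (8.1, 5.7) and ended near (10.5, 8.7).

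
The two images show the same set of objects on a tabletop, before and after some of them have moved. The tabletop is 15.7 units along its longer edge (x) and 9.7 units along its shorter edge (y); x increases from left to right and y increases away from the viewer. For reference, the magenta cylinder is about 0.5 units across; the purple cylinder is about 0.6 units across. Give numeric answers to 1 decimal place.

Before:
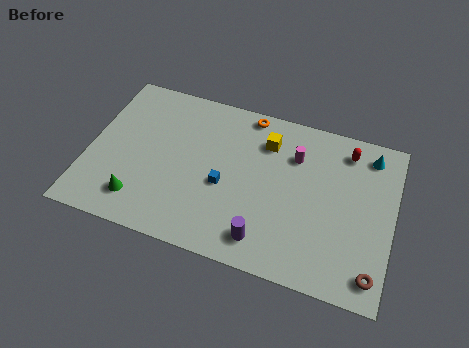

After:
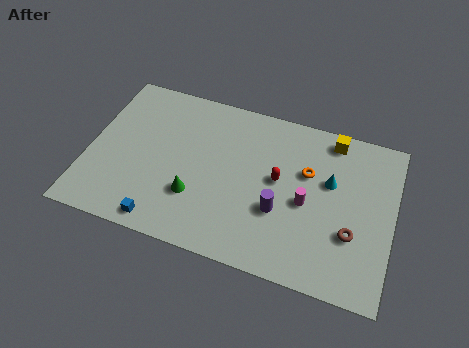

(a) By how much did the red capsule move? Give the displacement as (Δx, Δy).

(-3.3, -2.8)

From the two frames, the red capsule sits at roughly (13.1, 8.1) before and (9.8, 5.3) after.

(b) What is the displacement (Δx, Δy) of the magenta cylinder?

(0.8, -2.6)

The magenta cylinder started near (10.5, 7.0) and ended near (11.3, 4.4).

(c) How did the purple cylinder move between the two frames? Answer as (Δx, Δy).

(0.6, 1.9)

The purple cylinder started near (9.4, 1.6) and ended near (10.0, 3.5).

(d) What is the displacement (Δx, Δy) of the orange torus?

(3.3, -2.6)

From the two frames, the orange torus sits at roughly (7.9, 8.8) before and (11.2, 6.2) after.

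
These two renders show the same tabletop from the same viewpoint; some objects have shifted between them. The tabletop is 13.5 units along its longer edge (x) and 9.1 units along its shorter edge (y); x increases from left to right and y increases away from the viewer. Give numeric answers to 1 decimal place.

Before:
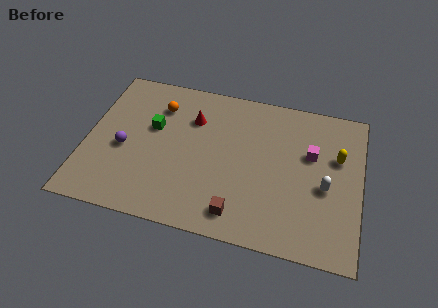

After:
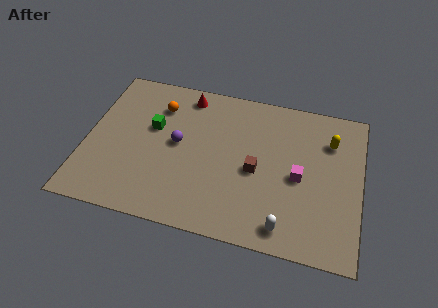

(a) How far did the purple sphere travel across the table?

2.8

From (1.9, 3.9) to (4.5, 4.8), the purple sphere covered √(2.6² + 0.9²) ≈ 2.8 units.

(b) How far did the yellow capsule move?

1.0

The yellow capsule was near (12.3, 5.8) before and (11.9, 6.7) after, so it travelled √(0.4² + 0.9²) ≈ 1.0 units.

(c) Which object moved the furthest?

the white capsule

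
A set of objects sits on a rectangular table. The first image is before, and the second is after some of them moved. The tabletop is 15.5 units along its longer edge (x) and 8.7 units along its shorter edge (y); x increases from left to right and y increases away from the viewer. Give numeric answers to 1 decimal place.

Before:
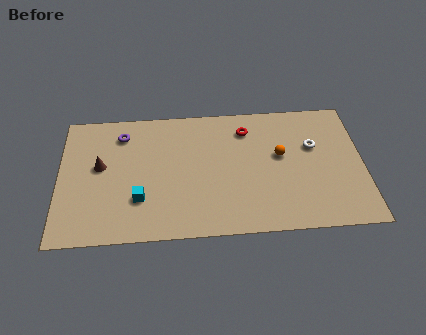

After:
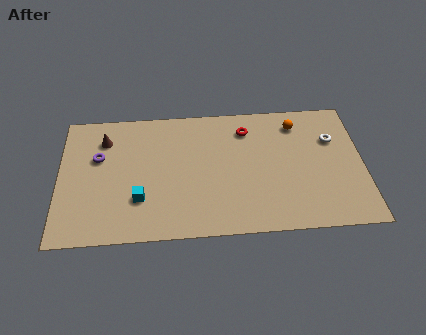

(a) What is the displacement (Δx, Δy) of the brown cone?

(0.2, 1.8)

The brown cone was at about (2.1, 4.9) and moved to about (2.3, 6.7).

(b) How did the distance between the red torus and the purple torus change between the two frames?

+1.3

The distance was about 6.4 in the first image and 7.7 in the second, so they moved 1.3 units further apart.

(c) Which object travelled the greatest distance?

the orange sphere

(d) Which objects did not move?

the cyan cube and the red torus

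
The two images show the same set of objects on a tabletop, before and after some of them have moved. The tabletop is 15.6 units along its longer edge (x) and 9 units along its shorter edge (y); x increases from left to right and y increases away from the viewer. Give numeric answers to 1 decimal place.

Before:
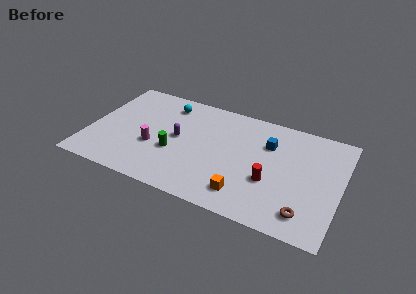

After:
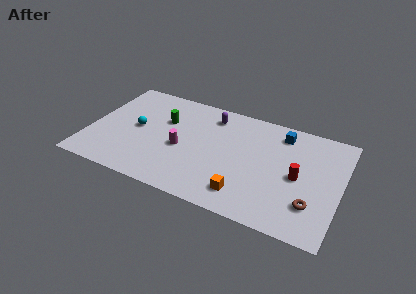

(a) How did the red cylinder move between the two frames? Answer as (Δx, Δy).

(1.6, 1.0)

The red cylinder started near (11.4, 3.3) and ended near (13.0, 4.3).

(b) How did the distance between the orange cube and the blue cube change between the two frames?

+1.3

Before: roughly 4.7 units apart; after: 6.0. That's 1.3 units further apart.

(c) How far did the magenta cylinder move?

1.8

The magenta cylinder moved from about (4.1, 3.4) to (5.8, 3.9), a distance of √(1.7² + 0.5²) ≈ 1.8.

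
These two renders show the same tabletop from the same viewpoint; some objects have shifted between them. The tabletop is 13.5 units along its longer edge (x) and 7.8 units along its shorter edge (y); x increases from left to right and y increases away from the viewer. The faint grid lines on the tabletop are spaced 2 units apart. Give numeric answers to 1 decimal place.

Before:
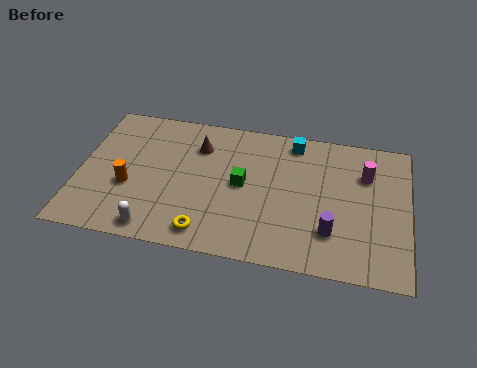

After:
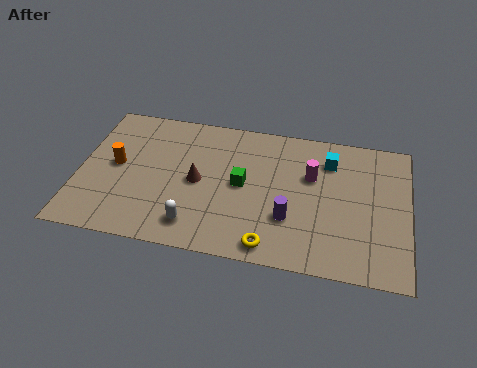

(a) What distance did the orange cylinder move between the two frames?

1.3

From (2.1, 3.0) to (1.5, 4.1), the orange cylinder covered √(0.6² + 1.1²) ≈ 1.3 units.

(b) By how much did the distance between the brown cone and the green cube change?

-0.8

They were about 2.6 units apart before and 1.8 after — 0.8 units closer together.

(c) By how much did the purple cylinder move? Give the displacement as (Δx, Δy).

(-1.7, 0.4)

The purple cylinder started near (10.4, 2.1) and ended near (8.7, 2.5).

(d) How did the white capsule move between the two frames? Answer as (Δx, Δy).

(1.6, 0.5)

The white capsule started near (3.3, 0.9) and ended near (4.9, 1.4).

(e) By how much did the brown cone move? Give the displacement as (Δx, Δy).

(0.1, -2.0)

The brown cone started near (4.8, 5.8) and ended near (4.9, 3.8).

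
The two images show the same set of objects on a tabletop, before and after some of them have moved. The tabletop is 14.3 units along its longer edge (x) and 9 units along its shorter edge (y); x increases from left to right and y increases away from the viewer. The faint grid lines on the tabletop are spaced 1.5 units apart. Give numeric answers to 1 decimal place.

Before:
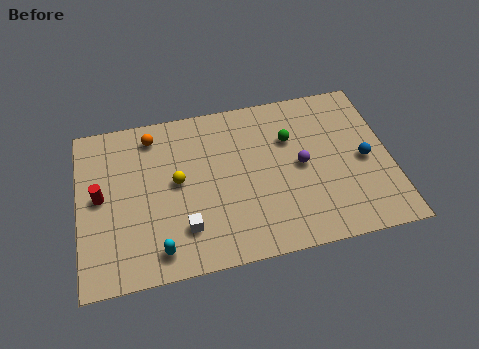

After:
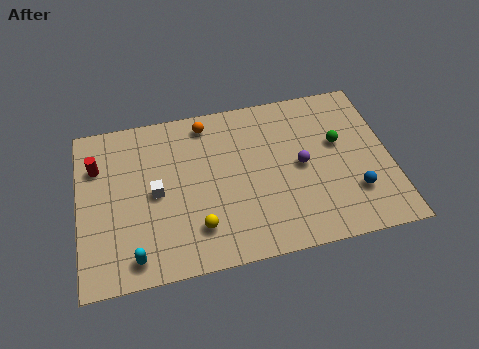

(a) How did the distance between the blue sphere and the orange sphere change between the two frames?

-1.8

The distance was about 10.2 in the first image and 8.4 in the second, so they moved 1.8 units closer together.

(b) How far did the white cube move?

2.5

From (4.7, 2.2) to (3.5, 4.4), the white cube covered √(1.2² + 2.2²) ≈ 2.5 units.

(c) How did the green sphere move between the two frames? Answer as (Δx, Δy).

(2.2, -0.7)

The green sphere started near (9.8, 6.1) and ended near (12.0, 5.4).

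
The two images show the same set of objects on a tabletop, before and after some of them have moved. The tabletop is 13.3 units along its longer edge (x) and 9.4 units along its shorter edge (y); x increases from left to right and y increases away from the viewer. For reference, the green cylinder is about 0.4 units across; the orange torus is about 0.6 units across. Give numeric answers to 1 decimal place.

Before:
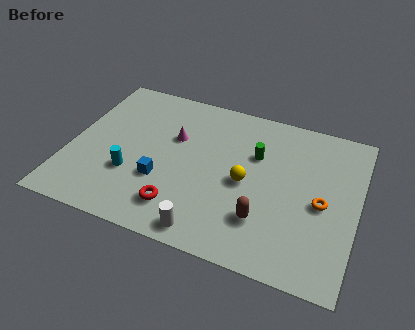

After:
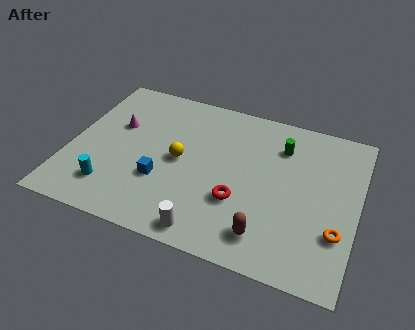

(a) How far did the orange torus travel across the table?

1.6

From (11.7, 4.3) to (12.5, 2.9), the orange torus covered √(0.8² + 1.4²) ≈ 1.6 units.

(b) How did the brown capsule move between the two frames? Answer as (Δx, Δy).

(0.2, -0.8)

The brown capsule started near (9.2, 2.5) and ended near (9.4, 1.7).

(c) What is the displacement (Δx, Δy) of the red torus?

(2.6, 1.3)

From the two frames, the red torus sits at roughly (5.4, 1.9) before and (8.0, 3.2) after.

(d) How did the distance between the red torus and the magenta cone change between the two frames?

+2.4

Before: roughly 4.2 units apart; after: 6.6. That's 2.4 units further apart.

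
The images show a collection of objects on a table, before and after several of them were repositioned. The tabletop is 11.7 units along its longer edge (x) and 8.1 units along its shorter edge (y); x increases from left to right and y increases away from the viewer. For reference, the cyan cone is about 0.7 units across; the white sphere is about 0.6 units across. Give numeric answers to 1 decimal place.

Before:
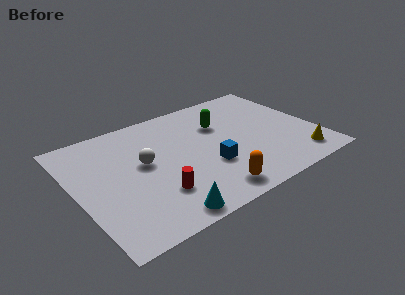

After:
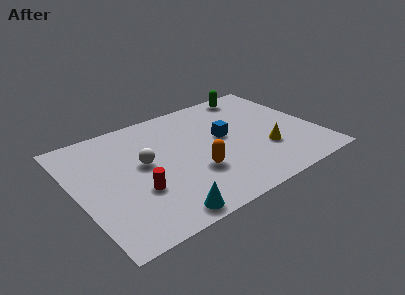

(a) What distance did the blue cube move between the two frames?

2.0

From (6.2, 2.8) to (7.3, 4.5), the blue cube covered √(1.1² + 1.7²) ≈ 2.0 units.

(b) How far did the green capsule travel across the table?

2.7

The green capsule was near (7.3, 5.5) before and (9.4, 7.2) after, so it travelled √(2.1² + 1.7²) ≈ 2.7 units.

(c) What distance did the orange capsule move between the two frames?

1.6

The orange capsule moved from about (5.9, 1.1) to (5.5, 2.7), a distance of √(0.4² + 1.6²) ≈ 1.6.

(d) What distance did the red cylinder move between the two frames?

1.0

The red cylinder was near (3.5, 2.2) before and (2.7, 2.8) after, so it travelled √(0.8² + 0.6²) ≈ 1.0 units.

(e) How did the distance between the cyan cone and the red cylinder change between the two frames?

+0.8

Before: roughly 1.4 units apart; after: 2.2. That's 0.8 units further apart.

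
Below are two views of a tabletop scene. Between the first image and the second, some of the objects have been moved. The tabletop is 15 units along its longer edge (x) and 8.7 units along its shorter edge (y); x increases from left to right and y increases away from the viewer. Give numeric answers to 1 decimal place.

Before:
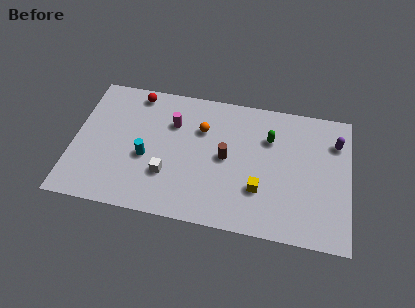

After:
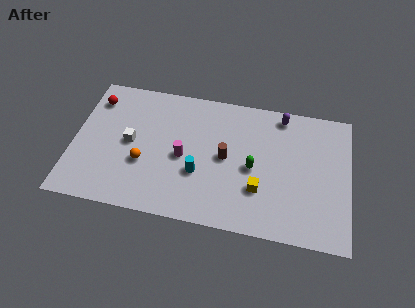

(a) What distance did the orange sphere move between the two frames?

4.1

The orange sphere was near (6.9, 6.0) before and (3.9, 3.2) after, so it travelled √(3.0² + 2.8²) ≈ 4.1 units.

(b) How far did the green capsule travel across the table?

2.2

The green capsule was near (10.6, 6.1) before and (9.8, 4.0) after, so it travelled √(0.8² + 2.1²) ≈ 2.2 units.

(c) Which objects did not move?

the yellow cube and the brown cylinder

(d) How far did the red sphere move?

2.3

From (3.2, 7.7) to (1.0, 6.9), the red sphere covered √(2.2² + 0.8²) ≈ 2.3 units.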